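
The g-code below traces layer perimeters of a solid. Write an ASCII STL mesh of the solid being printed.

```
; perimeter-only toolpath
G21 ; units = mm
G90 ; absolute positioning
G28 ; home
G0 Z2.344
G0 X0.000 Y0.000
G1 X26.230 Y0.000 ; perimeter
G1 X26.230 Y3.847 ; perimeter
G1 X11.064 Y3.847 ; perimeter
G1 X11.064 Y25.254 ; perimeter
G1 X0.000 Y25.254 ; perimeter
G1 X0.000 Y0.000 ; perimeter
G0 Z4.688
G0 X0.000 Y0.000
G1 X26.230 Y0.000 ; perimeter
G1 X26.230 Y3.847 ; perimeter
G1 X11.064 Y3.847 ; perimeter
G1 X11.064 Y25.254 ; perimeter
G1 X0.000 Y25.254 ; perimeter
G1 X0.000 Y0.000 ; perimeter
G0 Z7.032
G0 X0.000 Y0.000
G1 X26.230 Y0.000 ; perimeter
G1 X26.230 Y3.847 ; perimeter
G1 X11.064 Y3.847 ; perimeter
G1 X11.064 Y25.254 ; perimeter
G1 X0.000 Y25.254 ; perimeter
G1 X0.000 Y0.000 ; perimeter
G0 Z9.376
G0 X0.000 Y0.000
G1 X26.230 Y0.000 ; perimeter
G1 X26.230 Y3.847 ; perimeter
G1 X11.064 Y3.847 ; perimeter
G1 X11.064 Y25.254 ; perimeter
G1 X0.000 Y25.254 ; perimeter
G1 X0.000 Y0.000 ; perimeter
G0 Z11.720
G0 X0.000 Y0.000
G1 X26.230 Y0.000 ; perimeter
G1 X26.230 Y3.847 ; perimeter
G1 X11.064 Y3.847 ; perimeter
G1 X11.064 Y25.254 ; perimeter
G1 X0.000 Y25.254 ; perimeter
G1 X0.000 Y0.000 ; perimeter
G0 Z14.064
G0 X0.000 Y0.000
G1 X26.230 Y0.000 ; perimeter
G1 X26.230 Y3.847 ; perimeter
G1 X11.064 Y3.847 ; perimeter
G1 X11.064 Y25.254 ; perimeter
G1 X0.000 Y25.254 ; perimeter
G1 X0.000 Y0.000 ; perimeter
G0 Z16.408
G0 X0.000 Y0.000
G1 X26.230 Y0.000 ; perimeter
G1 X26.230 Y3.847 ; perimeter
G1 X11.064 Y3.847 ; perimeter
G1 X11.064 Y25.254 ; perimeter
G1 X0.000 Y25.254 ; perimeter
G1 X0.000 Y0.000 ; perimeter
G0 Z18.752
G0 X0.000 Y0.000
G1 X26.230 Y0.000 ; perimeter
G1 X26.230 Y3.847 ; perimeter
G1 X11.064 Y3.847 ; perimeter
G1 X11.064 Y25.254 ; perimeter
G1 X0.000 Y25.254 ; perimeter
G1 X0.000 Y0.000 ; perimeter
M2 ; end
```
solid part
  facet normal 0.0000 0.0000 -1.0000
    outer loop
      vertex 26.230 3.847 0.000
      vertex 26.230 0.000 0.000
      vertex 0.000 0.000 0.000
    endloop
  endfacet
  facet normal 0.0000 0.0000 -1.0000
    outer loop
      vertex 11.064 3.847 0.000
      vertex 26.230 3.847 0.000
      vertex 0.000 0.000 0.000
    endloop
  endfacet
  facet normal 0.0000 0.0000 -1.0000
    outer loop
      vertex 11.064 25.254 0.000
      vertex 11.064 3.847 0.000
      vertex 0.000 0.000 0.000
    endloop
  endfacet
  facet normal 0.0000 0.0000 -1.0000
    outer loop
      vertex 0.000 25.254 0.000
      vertex 11.064 25.254 0.000
      vertex 0.000 0.000 0.000
    endloop
  endfacet
  facet normal 0.0000 0.0000 1.0000
    outer loop
      vertex 0.000 0.000 18.752
      vertex 26.230 0.000 18.752
      vertex 26.230 3.847 18.752
    endloop
  endfacet
  facet normal 0.0000 0.0000 1.0000
    outer loop
      vertex 0.000 0.000 18.752
      vertex 26.230 3.847 18.752
      vertex 11.064 3.847 18.752
    endloop
  endfacet
  facet normal 0.0000 0.0000 1.0000
    outer loop
      vertex 0.000 0.000 18.752
      vertex 11.064 3.847 18.752
      vertex 11.064 25.254 18.752
    endloop
  endfacet
  facet normal 0.0000 0.0000 1.0000
    outer loop
      vertex 0.000 0.000 18.752
      vertex 11.064 25.254 18.752
      vertex 0.000 25.254 18.752
    endloop
  endfacet
  facet normal 0.0000 -1.0000 0.0000
    outer loop
      vertex 0.000 0.000 0.000
      vertex 26.230 0.000 0.000
      vertex 26.230 0.000 18.752
    endloop
  endfacet
  facet normal 0.0000 -1.0000 0.0000
    outer loop
      vertex 0.000 0.000 0.000
      vertex 26.230 0.000 18.752
      vertex 0.000 0.000 18.752
    endloop
  endfacet
  facet normal 1.0000 0.0000 0.0000
    outer loop
      vertex 26.230 0.000 0.000
      vertex 26.230 3.847 0.000
      vertex 26.230 3.847 18.752
    endloop
  endfacet
  facet normal 1.0000 0.0000 0.0000
    outer loop
      vertex 26.230 0.000 0.000
      vertex 26.230 3.847 18.752
      vertex 26.230 0.000 18.752
    endloop
  endfacet
  facet normal 0.0000 1.0000 0.0000
    outer loop
      vertex 26.230 3.847 0.000
      vertex 11.064 3.847 0.000
      vertex 11.064 3.847 18.752
    endloop
  endfacet
  facet normal 0.0000 1.0000 0.0000
    outer loop
      vertex 26.230 3.847 0.000
      vertex 11.064 3.847 18.752
      vertex 26.230 3.847 18.752
    endloop
  endfacet
  facet normal 1.0000 0.0000 0.0000
    outer loop
      vertex 11.064 3.847 0.000
      vertex 11.064 25.254 0.000
      vertex 11.064 25.254 18.752
    endloop
  endfacet
  facet normal 1.0000 0.0000 0.0000
    outer loop
      vertex 11.064 3.847 0.000
      vertex 11.064 25.254 18.752
      vertex 11.064 3.847 18.752
    endloop
  endfacet
  facet normal 0.0000 1.0000 0.0000
    outer loop
      vertex 11.064 25.254 0.000
      vertex 0.000 25.254 0.000
      vertex 0.000 25.254 18.752
    endloop
  endfacet
  facet normal 0.0000 1.0000 0.0000
    outer loop
      vertex 11.064 25.254 0.000
      vertex 0.000 25.254 18.752
      vertex 11.064 25.254 18.752
    endloop
  endfacet
  facet normal -1.0000 0.0000 0.0000
    outer loop
      vertex 0.000 25.254 0.000
      vertex 0.000 0.000 0.000
      vertex 0.000 0.000 18.752
    endloop
  endfacet
  facet normal -1.0000 0.0000 0.0000
    outer loop
      vertex 0.000 25.254 0.000
      vertex 0.000 0.000 18.752
      vertex 0.000 25.254 18.752
    endloop
  endfacet
endsolid part

The G0 Z moves step by Δz≈2.344 mm. Every layer's G1 loop is the same polygon, so the solid is a straight extrusion of it from z=0 to z≈18.8. Closing with flat bottom and top caps and triangulating gives 20 facets — an L-shaped prism: outer 26.2 × 25.3 mm, arm thicknesses ≈ 3.85 mm (horizontal) and 11.1 mm (vertical), extruded 18.8 mm in z.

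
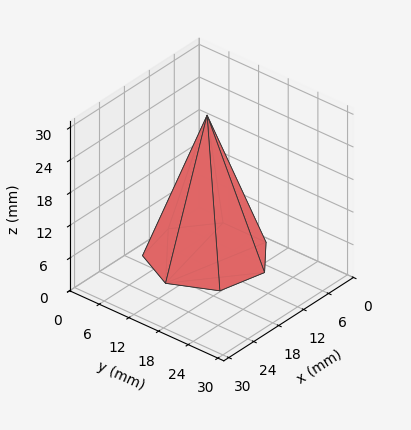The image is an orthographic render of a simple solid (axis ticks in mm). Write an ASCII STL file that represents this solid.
Reading the render: the shape is a regular 7-sided pyramid, base circumscribed radius ≈ 10 mm, apex at z ≈ 26 mm (dimensions read to the nearest mm from the axis ticks). For the STL, each face is triangulated and given an outward normal.

solid part
  facet normal 0.0000 0.0000 -1.0000
    outer loop
      vertex 7.775 19.749 0.000
      vertex 16.235 17.818 0.000
      vertex 20.000 10.000 0.000
    endloop
  endfacet
  facet normal 0.0000 0.0000 -1.0000
    outer loop
      vertex 0.990 14.339 0.000
      vertex 7.775 19.749 0.000
      vertex 20.000 10.000 0.000
    endloop
  endfacet
  facet normal 0.0000 0.0000 -1.0000
    outer loop
      vertex 0.990 5.661 0.000
      vertex 0.990 14.339 0.000
      vertex 20.000 10.000 0.000
    endloop
  endfacet
  facet normal 0.0000 0.0000 -1.0000
    outer loop
      vertex 7.775 0.251 0.000
      vertex 0.990 5.661 0.000
      vertex 20.000 10.000 0.000
    endloop
  endfacet
  facet normal 0.0000 0.0000 -1.0000
    outer loop
      vertex 16.235 2.182 0.000
      vertex 7.775 0.251 0.000
      vertex 20.000 10.000 0.000
    endloop
  endfacet
  facet normal 0.8513 0.4100 0.3274
    outer loop
      vertex 20.000 10.000 0.000
      vertex 16.235 17.818 0.000
      vertex 10.000 10.000 26.000
    endloop
  endfacet
  facet normal 0.2103 0.9212 0.3274
    outer loop
      vertex 16.235 17.818 0.000
      vertex 7.775 19.749 0.000
      vertex 10.000 10.000 26.000
    endloop
  endfacet
  facet normal -0.5891 0.7388 0.3274
    outer loop
      vertex 7.775 19.749 0.000
      vertex 0.990 14.339 0.000
      vertex 10.000 10.000 26.000
    endloop
  endfacet
  facet normal -0.9449 0.0000 0.3274
    outer loop
      vertex 0.990 14.339 0.000
      vertex 0.990 5.661 0.000
      vertex 10.000 10.000 26.000
    endloop
  endfacet
  facet normal -0.5891 -0.7388 0.3274
    outer loop
      vertex 0.990 5.661 0.000
      vertex 7.775 0.251 0.000
      vertex 10.000 10.000 26.000
    endloop
  endfacet
  facet normal 0.2103 -0.9212 0.3274
    outer loop
      vertex 7.775 0.251 0.000
      vertex 16.235 2.182 0.000
      vertex 10.000 10.000 26.000
    endloop
  endfacet
  facet normal 0.8513 -0.4100 0.3274
    outer loop
      vertex 16.235 2.182 0.000
      vertex 20.000 10.000 0.000
      vertex 10.000 10.000 26.000
    endloop
  endfacet
endsolid part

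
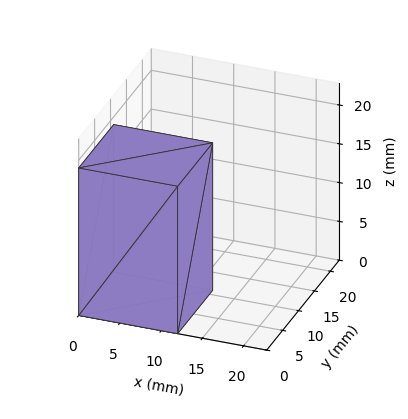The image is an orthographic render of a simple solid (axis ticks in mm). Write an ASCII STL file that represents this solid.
Reading the render: the shape is a rectangular box, roughly 12 × 11 mm footprint and 19 mm tall (dimensions read to the nearest mm from the axis ticks). For the STL, each face is triangulated and given an outward normal.

solid part
  facet normal 0.0000 0.0000 -1.0000
    outer loop
      vertex 12.00 11.00 0.00
      vertex 12.00 0.00 0.00
      vertex 0.00 0.00 0.00
    endloop
  endfacet
  facet normal 0.0000 0.0000 -1.0000
    outer loop
      vertex 0.00 11.00 0.00
      vertex 12.00 11.00 0.00
      vertex 0.00 0.00 0.00
    endloop
  endfacet
  facet normal 0.0000 0.0000 1.0000
    outer loop
      vertex 0.00 0.00 19.00
      vertex 12.00 0.00 19.00
      vertex 12.00 11.00 19.00
    endloop
  endfacet
  facet normal 0.0000 0.0000 1.0000
    outer loop
      vertex 0.00 0.00 19.00
      vertex 12.00 11.00 19.00
      vertex 0.00 11.00 19.00
    endloop
  endfacet
  facet normal 0.0000 -1.0000 0.0000
    outer loop
      vertex 0.00 0.00 0.00
      vertex 12.00 0.00 0.00
      vertex 12.00 0.00 19.00
    endloop
  endfacet
  facet normal 0.0000 -1.0000 0.0000
    outer loop
      vertex 0.00 0.00 0.00
      vertex 12.00 0.00 19.00
      vertex 0.00 0.00 19.00
    endloop
  endfacet
  facet normal 0.0000 1.0000 0.0000
    outer loop
      vertex 12.00 11.00 19.00
      vertex 12.00 11.00 0.00
      vertex 0.00 11.00 0.00
    endloop
  endfacet
  facet normal 0.0000 1.0000 0.0000
    outer loop
      vertex 0.00 11.00 19.00
      vertex 12.00 11.00 19.00
      vertex 0.00 11.00 0.00
    endloop
  endfacet
  facet normal -1.0000 0.0000 0.0000
    outer loop
      vertex 0.00 11.00 19.00
      vertex 0.00 11.00 0.00
      vertex 0.00 0.00 0.00
    endloop
  endfacet
  facet normal -1.0000 0.0000 0.0000
    outer loop
      vertex 0.00 0.00 19.00
      vertex 0.00 11.00 19.00
      vertex 0.00 0.00 0.00
    endloop
  endfacet
  facet normal 1.0000 0.0000 0.0000
    outer loop
      vertex 12.00 0.00 0.00
      vertex 12.00 11.00 0.00
      vertex 12.00 11.00 19.00
    endloop
  endfacet
  facet normal 1.0000 0.0000 0.0000
    outer loop
      vertex 12.00 0.00 0.00
      vertex 12.00 11.00 19.00
      vertex 12.00 0.00 19.00
    endloop
  endfacet
endsolid part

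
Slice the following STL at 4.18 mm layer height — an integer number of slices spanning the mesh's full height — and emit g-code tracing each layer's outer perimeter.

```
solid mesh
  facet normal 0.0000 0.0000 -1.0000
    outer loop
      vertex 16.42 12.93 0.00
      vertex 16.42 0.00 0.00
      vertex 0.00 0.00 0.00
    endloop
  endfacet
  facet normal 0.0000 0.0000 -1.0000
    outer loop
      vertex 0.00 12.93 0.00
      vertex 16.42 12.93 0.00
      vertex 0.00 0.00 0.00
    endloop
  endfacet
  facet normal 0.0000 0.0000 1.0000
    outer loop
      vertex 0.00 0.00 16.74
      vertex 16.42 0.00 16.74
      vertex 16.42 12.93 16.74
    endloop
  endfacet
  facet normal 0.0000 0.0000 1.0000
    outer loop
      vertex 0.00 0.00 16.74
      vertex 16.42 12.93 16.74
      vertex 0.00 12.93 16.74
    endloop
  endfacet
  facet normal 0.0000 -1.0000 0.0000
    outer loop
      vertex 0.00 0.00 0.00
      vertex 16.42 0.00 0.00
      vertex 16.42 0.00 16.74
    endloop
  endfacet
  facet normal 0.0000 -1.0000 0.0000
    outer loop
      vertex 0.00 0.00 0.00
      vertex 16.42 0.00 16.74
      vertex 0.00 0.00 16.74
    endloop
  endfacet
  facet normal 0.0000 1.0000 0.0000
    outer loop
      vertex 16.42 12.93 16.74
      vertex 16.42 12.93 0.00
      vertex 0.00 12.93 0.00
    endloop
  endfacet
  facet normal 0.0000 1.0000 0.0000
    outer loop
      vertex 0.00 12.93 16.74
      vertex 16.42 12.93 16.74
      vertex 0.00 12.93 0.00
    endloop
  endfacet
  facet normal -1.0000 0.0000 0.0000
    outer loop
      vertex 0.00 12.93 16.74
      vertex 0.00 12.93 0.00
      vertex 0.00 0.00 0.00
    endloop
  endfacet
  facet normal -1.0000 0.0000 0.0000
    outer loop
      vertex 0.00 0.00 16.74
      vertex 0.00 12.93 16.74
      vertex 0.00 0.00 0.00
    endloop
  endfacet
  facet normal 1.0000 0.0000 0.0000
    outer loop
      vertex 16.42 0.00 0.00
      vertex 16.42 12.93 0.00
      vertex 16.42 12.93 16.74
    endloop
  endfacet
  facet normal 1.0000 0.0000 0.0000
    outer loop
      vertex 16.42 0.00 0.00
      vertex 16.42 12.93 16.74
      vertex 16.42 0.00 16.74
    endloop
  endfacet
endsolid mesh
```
; perimeter-only toolpath
G21 ; units = mm
G90 ; absolute positioning
G28 ; home
; layer 1
G0 Z4.18
G0 X0.00 Y0.00
G1 X16.42 Y0.00
G1 X16.42 Y12.93
G1 X0.00 Y12.93
G1 X0.00 Y0.00
; layer 2
G0 Z8.37
G0 X0.00 Y0.00
G1 X16.42 Y0.00
G1 X16.42 Y12.93
G1 X0.00 Y12.93
G1 X0.00 Y0.00
; layer 3
G0 Z12.55
G0 X0.00 Y0.00
G1 X16.42 Y0.00
G1 X16.42 Y12.93
G1 X0.00 Y12.93
G1 X0.00 Y0.00
; layer 4
G0 Z16.74
G0 X0.00 Y0.00
G1 X16.42 Y0.00
G1 X16.42 Y12.93
G1 X0.00 Y12.93
G1 X0.00 Y0.00
M2 ; end

The solid is a rectangular box, roughly 16.4 × 12.9 mm footprint and 16.7 mm tall. Slicing at Δz = 4.18 mm — 4 equal slices spanning the solid's height, so layer i sits at z = i·h/4 — gives 4 non-empty perimeters. Each is a 4-segment closed polygon; G0 lifts to the layer z and rapids to the start vertex, then G1 traces the edges.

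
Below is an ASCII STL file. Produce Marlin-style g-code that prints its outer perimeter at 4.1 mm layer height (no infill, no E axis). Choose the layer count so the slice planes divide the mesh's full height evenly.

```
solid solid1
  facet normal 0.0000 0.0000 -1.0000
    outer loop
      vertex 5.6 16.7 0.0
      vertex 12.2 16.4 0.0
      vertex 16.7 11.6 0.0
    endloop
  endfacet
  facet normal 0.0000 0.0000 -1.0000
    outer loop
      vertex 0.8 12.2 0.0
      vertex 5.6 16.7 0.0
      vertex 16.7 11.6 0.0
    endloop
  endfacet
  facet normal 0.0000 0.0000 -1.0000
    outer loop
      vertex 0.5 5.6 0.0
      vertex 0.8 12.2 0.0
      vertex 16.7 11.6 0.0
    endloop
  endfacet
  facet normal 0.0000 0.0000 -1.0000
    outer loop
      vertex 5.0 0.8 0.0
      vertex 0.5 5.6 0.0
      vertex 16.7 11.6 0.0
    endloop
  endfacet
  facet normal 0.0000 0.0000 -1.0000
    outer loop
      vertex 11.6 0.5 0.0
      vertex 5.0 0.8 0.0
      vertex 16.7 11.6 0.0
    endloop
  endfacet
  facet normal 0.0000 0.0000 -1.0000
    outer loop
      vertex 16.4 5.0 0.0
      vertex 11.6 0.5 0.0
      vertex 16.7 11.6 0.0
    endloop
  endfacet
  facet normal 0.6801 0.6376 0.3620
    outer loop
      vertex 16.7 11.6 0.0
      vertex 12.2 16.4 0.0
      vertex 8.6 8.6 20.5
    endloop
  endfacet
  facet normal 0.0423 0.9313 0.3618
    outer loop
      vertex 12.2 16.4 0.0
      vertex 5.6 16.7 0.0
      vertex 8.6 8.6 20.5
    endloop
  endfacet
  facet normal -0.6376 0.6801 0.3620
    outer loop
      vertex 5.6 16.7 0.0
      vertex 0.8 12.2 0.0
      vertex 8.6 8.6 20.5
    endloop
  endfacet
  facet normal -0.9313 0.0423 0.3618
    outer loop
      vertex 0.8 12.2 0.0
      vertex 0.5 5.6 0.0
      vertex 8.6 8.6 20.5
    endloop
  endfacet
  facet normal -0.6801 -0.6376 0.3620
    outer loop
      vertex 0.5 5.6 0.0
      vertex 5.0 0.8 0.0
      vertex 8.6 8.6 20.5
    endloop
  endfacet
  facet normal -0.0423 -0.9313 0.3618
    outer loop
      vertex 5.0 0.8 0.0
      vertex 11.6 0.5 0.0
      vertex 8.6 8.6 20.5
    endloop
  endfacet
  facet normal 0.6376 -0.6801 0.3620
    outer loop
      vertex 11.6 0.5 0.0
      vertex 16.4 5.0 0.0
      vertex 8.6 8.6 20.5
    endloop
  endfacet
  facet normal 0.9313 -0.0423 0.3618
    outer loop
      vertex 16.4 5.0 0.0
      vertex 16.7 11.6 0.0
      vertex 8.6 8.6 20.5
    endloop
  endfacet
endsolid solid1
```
; perimeter-only toolpath
G21 ; units = mm
G90 ; absolute positioning
G28 ; home
; layer 1
G0 Z4.1
G0 X15.1 Y11.0
G1 X11.5 Y14.8
G1 X6.2 Y15.1
G1 X2.4 Y11.5
G1 X2.1 Y6.2
G1 X5.7 Y2.4
G1 X11.0 Y2.1
G1 X14.8 Y5.7
G1 X15.1 Y11.0
; layer 2
G0 Z8.2
G0 X13.5 Y10.4
G1 X10.8 Y13.3
G1 X6.8 Y13.5
G1 X3.9 Y10.8
G1 X3.7 Y6.8
G1 X6.4 Y3.9
G1 X10.4 Y3.7
G1 X13.3 Y6.4
G1 X13.5 Y10.4
; layer 3
G0 Z12.3
G0 X11.8 Y9.8
G1 X10.0 Y11.7
G1 X7.4 Y11.8
G1 X5.5 Y10.0
G1 X5.4 Y7.4
G1 X7.2 Y5.5
G1 X9.8 Y5.4
G1 X11.7 Y7.2
G1 X11.8 Y9.8
; layer 4
G0 Z16.4
G0 X10.2 Y9.2
G1 X9.3 Y10.2
G1 X8.0 Y10.2
G1 X7.0 Y9.3
G1 X7.0 Y8.0
G1 X7.9 Y7.0
G1 X9.2 Y7.0
G1 X10.2 Y7.9
G1 X10.2 Y9.2
M2 ; end

The solid is a regular 8-sided pyramid, base circumscribed radius ≈ 8.6 mm, apex at z ≈ 20.5 mm. Slicing at Δz = 4.1 mm — 5 equal slices spanning the solid's height, so layer i sits at z = i·h/5 — gives 4 non-empty perimeters. Each is a 8-segment closed polygon; G0 lifts to the layer z and rapids to the start vertex, then G1 traces the edges. The cross-section shrinks linearly with z (the slice at the apex is degenerate and omitted).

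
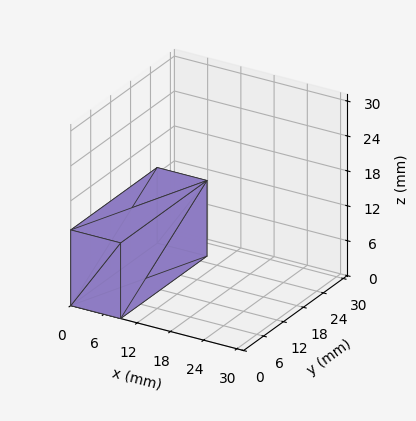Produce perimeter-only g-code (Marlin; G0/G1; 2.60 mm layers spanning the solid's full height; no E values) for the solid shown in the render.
Reading the render: the shape is a rectangular box, roughly 9 × 26 mm footprint and 13 mm tall (dimensions read to the nearest mm from the axis ticks). For the g-code, the solid's height is divided into equal slices at the stated Δz and each level perimeter traced with G1 moves after a G0 lift.

; perimeter-only toolpath
G21 ; units = mm
G90 ; absolute positioning
G28 ; home
; layer 1
G0 Z2.60
G0 X0.00 Y0.00
G1 X9.00 Y0.00
G1 X9.00 Y26.00
G1 X0.00 Y26.00
G1 X0.00 Y0.00
; layer 2
G0 Z5.20
G0 X0.00 Y0.00
G1 X9.00 Y0.00
G1 X9.00 Y26.00
G1 X0.00 Y26.00
G1 X0.00 Y0.00
; layer 3
G0 Z7.80
G0 X0.00 Y0.00
G1 X9.00 Y0.00
G1 X9.00 Y26.00
G1 X0.00 Y26.00
G1 X0.00 Y0.00
; layer 4
G0 Z10.40
G0 X0.00 Y0.00
G1 X9.00 Y0.00
G1 X9.00 Y26.00
G1 X0.00 Y26.00
G1 X0.00 Y0.00
; layer 5
G0 Z13.00
G0 X0.00 Y0.00
G1 X9.00 Y0.00
G1 X9.00 Y26.00
G1 X0.00 Y26.00
G1 X0.00 Y0.00
M2 ; end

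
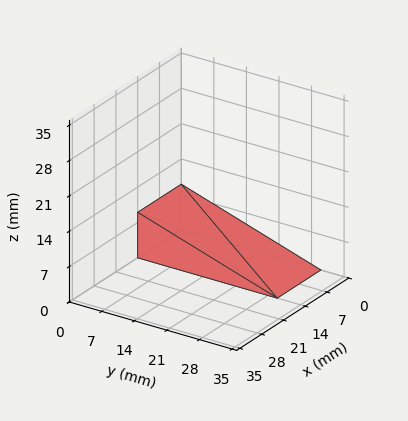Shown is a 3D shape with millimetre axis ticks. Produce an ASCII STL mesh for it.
Reading the render: the shape is a wedge (ramp): 14 × 30 mm base, rising to 9 mm along the y=0 edge and sloping linearly to z=0 at y=30 (dimensions read to the nearest mm from the axis ticks). For the STL, each face is triangulated and given an outward normal.

solid part
  facet normal 0.0000 0.0000 -1.0000
    outer loop
      vertex 14.00 30.00 0.00
      vertex 14.00 0.00 0.00
      vertex 0.00 0.00 0.00
    endloop
  endfacet
  facet normal 0.0000 0.0000 -1.0000
    outer loop
      vertex 0.00 30.00 0.00
      vertex 14.00 30.00 0.00
      vertex 0.00 0.00 0.00
    endloop
  endfacet
  facet normal 0.0000 -1.0000 0.0000
    outer loop
      vertex 0.00 0.00 0.00
      vertex 14.00 0.00 0.00
      vertex 14.00 0.00 9.00
    endloop
  endfacet
  facet normal 0.0000 -1.0000 0.0000
    outer loop
      vertex 0.00 0.00 0.00
      vertex 14.00 0.00 9.00
      vertex 0.00 0.00 9.00
    endloop
  endfacet
  facet normal 0.0000 0.2873 0.9578
    outer loop
      vertex 0.00 0.00 9.00
      vertex 14.00 0.00 9.00
      vertex 14.00 30.00 0.00
    endloop
  endfacet
  facet normal 0.0000 0.2873 0.9578
    outer loop
      vertex 0.00 0.00 9.00
      vertex 14.00 30.00 0.00
      vertex 0.00 30.00 0.00
    endloop
  endfacet
  facet normal -1.0000 0.0000 0.0000
    outer loop
      vertex 0.00 0.00 9.00
      vertex 0.00 30.00 0.00
      vertex 0.00 0.00 0.00
    endloop
  endfacet
  facet normal 1.0000 0.0000 0.0000
    outer loop
      vertex 14.00 0.00 0.00
      vertex 14.00 30.00 0.00
      vertex 14.00 0.00 9.00
    endloop
  endfacet
endsolid part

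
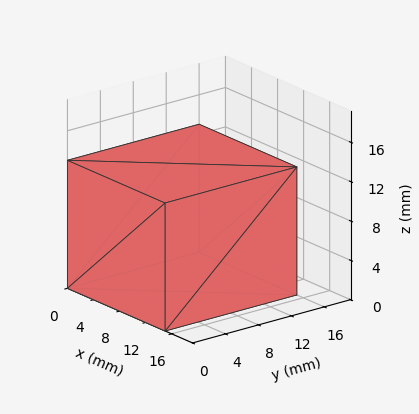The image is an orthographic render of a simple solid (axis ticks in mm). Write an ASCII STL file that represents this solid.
Reading the render: the shape is a rectangular box, roughly 15 × 16 mm footprint and 13 mm tall (dimensions read to the nearest mm from the axis ticks). For the STL, each face is triangulated and given an outward normal.

solid part
  facet normal 0.0000 0.0000 -1.0000
    outer loop
      vertex 15.0 16.0 0.0
      vertex 15.0 0.0 0.0
      vertex 0.0 0.0 0.0
    endloop
  endfacet
  facet normal 0.0000 0.0000 -1.0000
    outer loop
      vertex 0.0 16.0 0.0
      vertex 15.0 16.0 0.0
      vertex 0.0 0.0 0.0
    endloop
  endfacet
  facet normal 0.0000 0.0000 1.0000
    outer loop
      vertex 0.0 0.0 13.0
      vertex 15.0 0.0 13.0
      vertex 15.0 16.0 13.0
    endloop
  endfacet
  facet normal 0.0000 0.0000 1.0000
    outer loop
      vertex 0.0 0.0 13.0
      vertex 15.0 16.0 13.0
      vertex 0.0 16.0 13.0
    endloop
  endfacet
  facet normal 0.0000 -1.0000 0.0000
    outer loop
      vertex 0.0 0.0 0.0
      vertex 15.0 0.0 0.0
      vertex 15.0 0.0 13.0
    endloop
  endfacet
  facet normal 0.0000 -1.0000 0.0000
    outer loop
      vertex 0.0 0.0 0.0
      vertex 15.0 0.0 13.0
      vertex 0.0 0.0 13.0
    endloop
  endfacet
  facet normal 0.0000 1.0000 0.0000
    outer loop
      vertex 15.0 16.0 13.0
      vertex 15.0 16.0 0.0
      vertex 0.0 16.0 0.0
    endloop
  endfacet
  facet normal 0.0000 1.0000 0.0000
    outer loop
      vertex 0.0 16.0 13.0
      vertex 15.0 16.0 13.0
      vertex 0.0 16.0 0.0
    endloop
  endfacet
  facet normal -1.0000 0.0000 0.0000
    outer loop
      vertex 0.0 16.0 13.0
      vertex 0.0 16.0 0.0
      vertex 0.0 0.0 0.0
    endloop
  endfacet
  facet normal -1.0000 0.0000 0.0000
    outer loop
      vertex 0.0 0.0 13.0
      vertex 0.0 16.0 13.0
      vertex 0.0 0.0 0.0
    endloop
  endfacet
  facet normal 1.0000 0.0000 0.0000
    outer loop
      vertex 15.0 0.0 0.0
      vertex 15.0 16.0 0.0
      vertex 15.0 16.0 13.0
    endloop
  endfacet
  facet normal 1.0000 0.0000 0.0000
    outer loop
      vertex 15.0 0.0 0.0
      vertex 15.0 16.0 13.0
      vertex 15.0 0.0 13.0
    endloop
  endfacet
endsolid part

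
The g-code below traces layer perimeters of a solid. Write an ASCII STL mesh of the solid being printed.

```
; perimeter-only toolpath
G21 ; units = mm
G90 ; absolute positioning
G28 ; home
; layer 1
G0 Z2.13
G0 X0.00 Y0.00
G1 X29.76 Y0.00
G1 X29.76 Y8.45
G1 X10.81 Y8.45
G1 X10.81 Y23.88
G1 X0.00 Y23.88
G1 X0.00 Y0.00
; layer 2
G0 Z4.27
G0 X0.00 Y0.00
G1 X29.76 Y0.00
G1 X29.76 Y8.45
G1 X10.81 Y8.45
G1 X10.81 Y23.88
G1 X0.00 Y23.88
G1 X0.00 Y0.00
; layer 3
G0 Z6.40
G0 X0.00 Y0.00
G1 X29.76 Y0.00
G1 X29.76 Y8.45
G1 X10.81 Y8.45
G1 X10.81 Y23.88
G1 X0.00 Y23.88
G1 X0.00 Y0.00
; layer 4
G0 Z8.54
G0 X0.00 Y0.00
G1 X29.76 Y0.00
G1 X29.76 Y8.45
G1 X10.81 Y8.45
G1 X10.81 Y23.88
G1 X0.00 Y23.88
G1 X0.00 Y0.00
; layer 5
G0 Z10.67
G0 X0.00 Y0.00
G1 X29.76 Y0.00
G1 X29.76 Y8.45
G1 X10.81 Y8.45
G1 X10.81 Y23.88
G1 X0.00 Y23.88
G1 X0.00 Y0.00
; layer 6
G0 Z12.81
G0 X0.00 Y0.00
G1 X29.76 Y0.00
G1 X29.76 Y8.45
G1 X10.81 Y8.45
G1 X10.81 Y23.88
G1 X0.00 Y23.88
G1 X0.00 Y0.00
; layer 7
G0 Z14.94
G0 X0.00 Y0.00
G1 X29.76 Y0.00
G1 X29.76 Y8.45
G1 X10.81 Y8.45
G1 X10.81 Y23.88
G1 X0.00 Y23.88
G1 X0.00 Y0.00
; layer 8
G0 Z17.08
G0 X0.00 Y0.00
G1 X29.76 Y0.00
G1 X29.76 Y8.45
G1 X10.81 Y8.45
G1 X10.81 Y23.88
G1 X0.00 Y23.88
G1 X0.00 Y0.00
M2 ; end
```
solid part
  facet normal 0.0000 0.0000 -1.0000
    outer loop
      vertex 29.76 8.45 0.00
      vertex 29.76 0.00 0.00
      vertex 0.00 0.00 0.00
    endloop
  endfacet
  facet normal 0.0000 0.0000 -1.0000
    outer loop
      vertex 10.81 8.45 0.00
      vertex 29.76 8.45 0.00
      vertex 0.00 0.00 0.00
    endloop
  endfacet
  facet normal 0.0000 0.0000 -1.0000
    outer loop
      vertex 10.81 23.88 0.00
      vertex 10.81 8.45 0.00
      vertex 0.00 0.00 0.00
    endloop
  endfacet
  facet normal 0.0000 0.0000 -1.0000
    outer loop
      vertex 0.00 23.88 0.00
      vertex 10.81 23.88 0.00
      vertex 0.00 0.00 0.00
    endloop
  endfacet
  facet normal 0.0000 0.0000 1.0000
    outer loop
      vertex 0.00 0.00 17.08
      vertex 29.76 0.00 17.08
      vertex 29.76 8.45 17.08
    endloop
  endfacet
  facet normal 0.0000 0.0000 1.0000
    outer loop
      vertex 0.00 0.00 17.08
      vertex 29.76 8.45 17.08
      vertex 10.81 8.45 17.08
    endloop
  endfacet
  facet normal 0.0000 0.0000 1.0000
    outer loop
      vertex 0.00 0.00 17.08
      vertex 10.81 8.45 17.08
      vertex 10.81 23.88 17.08
    endloop
  endfacet
  facet normal 0.0000 0.0000 1.0000
    outer loop
      vertex 0.00 0.00 17.08
      vertex 10.81 23.88 17.08
      vertex 0.00 23.88 17.08
    endloop
  endfacet
  facet normal 0.0000 -1.0000 0.0000
    outer loop
      vertex 0.00 0.00 0.00
      vertex 29.76 0.00 0.00
      vertex 29.76 0.00 17.08
    endloop
  endfacet
  facet normal 0.0000 -1.0000 0.0000
    outer loop
      vertex 0.00 0.00 0.00
      vertex 29.76 0.00 17.08
      vertex 0.00 0.00 17.08
    endloop
  endfacet
  facet normal 1.0000 0.0000 0.0000
    outer loop
      vertex 29.76 0.00 0.00
      vertex 29.76 8.45 0.00
      vertex 29.76 8.45 17.08
    endloop
  endfacet
  facet normal 1.0000 0.0000 0.0000
    outer loop
      vertex 29.76 0.00 0.00
      vertex 29.76 8.45 17.08
      vertex 29.76 0.00 17.08
    endloop
  endfacet
  facet normal 0.0000 1.0000 0.0000
    outer loop
      vertex 29.76 8.45 0.00
      vertex 10.81 8.45 0.00
      vertex 10.81 8.45 17.08
    endloop
  endfacet
  facet normal 0.0000 1.0000 0.0000
    outer loop
      vertex 29.76 8.45 0.00
      vertex 10.81 8.45 17.08
      vertex 29.76 8.45 17.08
    endloop
  endfacet
  facet normal 1.0000 0.0000 0.0000
    outer loop
      vertex 10.81 8.45 0.00
      vertex 10.81 23.88 0.00
      vertex 10.81 23.88 17.08
    endloop
  endfacet
  facet normal 1.0000 0.0000 0.0000
    outer loop
      vertex 10.81 8.45 0.00
      vertex 10.81 23.88 17.08
      vertex 10.81 8.45 17.08
    endloop
  endfacet
  facet normal 0.0000 1.0000 0.0000
    outer loop
      vertex 10.81 23.88 0.00
      vertex 0.00 23.88 0.00
      vertex 0.00 23.88 17.08
    endloop
  endfacet
  facet normal 0.0000 1.0000 0.0000
    outer loop
      vertex 10.81 23.88 0.00
      vertex 0.00 23.88 17.08
      vertex 10.81 23.88 17.08
    endloop
  endfacet
  facet normal -1.0000 0.0000 0.0000
    outer loop
      vertex 0.00 23.88 0.00
      vertex 0.00 0.00 0.00
      vertex 0.00 0.00 17.08
    endloop
  endfacet
  facet normal -1.0000 0.0000 0.0000
    outer loop
      vertex 0.00 23.88 0.00
      vertex 0.00 0.00 17.08
      vertex 0.00 23.88 17.08
    endloop
  endfacet
endsolid part

The G0 Z moves step by Δz≈2.13 mm. Every layer's G1 loop is the same polygon, so the solid is a straight extrusion of it from z=0 to z≈17.1. Closing with flat bottom and top caps and triangulating gives 20 facets — an L-shaped prism: outer 29.8 × 23.9 mm, arm thicknesses ≈ 8.45 mm (horizontal) and 10.8 mm (vertical), extruded 17.1 mm in z.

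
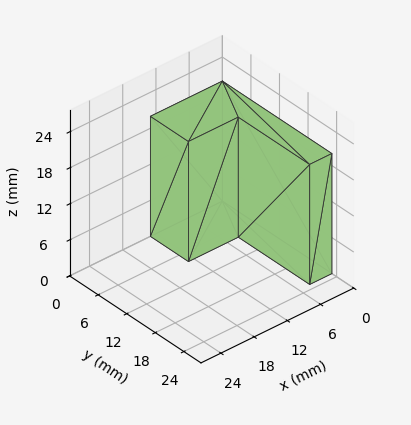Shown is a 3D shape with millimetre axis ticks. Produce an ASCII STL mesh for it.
Reading the render: the shape is an L-shaped prism: outer 13 × 23 mm, arm thicknesses ≈ 8 mm (horizontal) and 4 mm (vertical), extruded 20 mm in z (dimensions read to the nearest mm from the axis ticks). For the STL, each face is triangulated and given an outward normal.

solid part
  facet normal 0.0000 0.0000 -1.0000
    outer loop
      vertex 13.000 8.000 0.000
      vertex 13.000 0.000 0.000
      vertex 0.000 0.000 0.000
    endloop
  endfacet
  facet normal 0.0000 0.0000 -1.0000
    outer loop
      vertex 4.000 8.000 0.000
      vertex 13.000 8.000 0.000
      vertex 0.000 0.000 0.000
    endloop
  endfacet
  facet normal 0.0000 0.0000 -1.0000
    outer loop
      vertex 4.000 23.000 0.000
      vertex 4.000 8.000 0.000
      vertex 0.000 0.000 0.000
    endloop
  endfacet
  facet normal 0.0000 0.0000 -1.0000
    outer loop
      vertex 0.000 23.000 0.000
      vertex 4.000 23.000 0.000
      vertex 0.000 0.000 0.000
    endloop
  endfacet
  facet normal 0.0000 0.0000 1.0000
    outer loop
      vertex 0.000 0.000 20.000
      vertex 13.000 0.000 20.000
      vertex 13.000 8.000 20.000
    endloop
  endfacet
  facet normal 0.0000 0.0000 1.0000
    outer loop
      vertex 0.000 0.000 20.000
      vertex 13.000 8.000 20.000
      vertex 4.000 8.000 20.000
    endloop
  endfacet
  facet normal 0.0000 0.0000 1.0000
    outer loop
      vertex 0.000 0.000 20.000
      vertex 4.000 8.000 20.000
      vertex 4.000 23.000 20.000
    endloop
  endfacet
  facet normal 0.0000 0.0000 1.0000
    outer loop
      vertex 0.000 0.000 20.000
      vertex 4.000 23.000 20.000
      vertex 0.000 23.000 20.000
    endloop
  endfacet
  facet normal 0.0000 -1.0000 0.0000
    outer loop
      vertex 0.000 0.000 0.000
      vertex 13.000 0.000 0.000
      vertex 13.000 0.000 20.000
    endloop
  endfacet
  facet normal 0.0000 -1.0000 0.0000
    outer loop
      vertex 0.000 0.000 0.000
      vertex 13.000 0.000 20.000
      vertex 0.000 0.000 20.000
    endloop
  endfacet
  facet normal 1.0000 0.0000 0.0000
    outer loop
      vertex 13.000 0.000 0.000
      vertex 13.000 8.000 0.000
      vertex 13.000 8.000 20.000
    endloop
  endfacet
  facet normal 1.0000 0.0000 0.0000
    outer loop
      vertex 13.000 0.000 0.000
      vertex 13.000 8.000 20.000
      vertex 13.000 0.000 20.000
    endloop
  endfacet
  facet normal 0.0000 1.0000 0.0000
    outer loop
      vertex 13.000 8.000 0.000
      vertex 4.000 8.000 0.000
      vertex 4.000 8.000 20.000
    endloop
  endfacet
  facet normal 0.0000 1.0000 0.0000
    outer loop
      vertex 13.000 8.000 0.000
      vertex 4.000 8.000 20.000
      vertex 13.000 8.000 20.000
    endloop
  endfacet
  facet normal 1.0000 0.0000 0.0000
    outer loop
      vertex 4.000 8.000 0.000
      vertex 4.000 23.000 0.000
      vertex 4.000 23.000 20.000
    endloop
  endfacet
  facet normal 1.0000 0.0000 0.0000
    outer loop
      vertex 4.000 8.000 0.000
      vertex 4.000 23.000 20.000
      vertex 4.000 8.000 20.000
    endloop
  endfacet
  facet normal 0.0000 1.0000 0.0000
    outer loop
      vertex 4.000 23.000 0.000
      vertex 0.000 23.000 0.000
      vertex 0.000 23.000 20.000
    endloop
  endfacet
  facet normal 0.0000 1.0000 0.0000
    outer loop
      vertex 4.000 23.000 0.000
      vertex 0.000 23.000 20.000
      vertex 4.000 23.000 20.000
    endloop
  endfacet
  facet normal -1.0000 0.0000 0.0000
    outer loop
      vertex 0.000 23.000 0.000
      vertex 0.000 0.000 0.000
      vertex 0.000 0.000 20.000
    endloop
  endfacet
  facet normal -1.0000 0.0000 0.0000
    outer loop
      vertex 0.000 23.000 0.000
      vertex 0.000 0.000 20.000
      vertex 0.000 23.000 20.000
    endloop
  endfacet
endsolid part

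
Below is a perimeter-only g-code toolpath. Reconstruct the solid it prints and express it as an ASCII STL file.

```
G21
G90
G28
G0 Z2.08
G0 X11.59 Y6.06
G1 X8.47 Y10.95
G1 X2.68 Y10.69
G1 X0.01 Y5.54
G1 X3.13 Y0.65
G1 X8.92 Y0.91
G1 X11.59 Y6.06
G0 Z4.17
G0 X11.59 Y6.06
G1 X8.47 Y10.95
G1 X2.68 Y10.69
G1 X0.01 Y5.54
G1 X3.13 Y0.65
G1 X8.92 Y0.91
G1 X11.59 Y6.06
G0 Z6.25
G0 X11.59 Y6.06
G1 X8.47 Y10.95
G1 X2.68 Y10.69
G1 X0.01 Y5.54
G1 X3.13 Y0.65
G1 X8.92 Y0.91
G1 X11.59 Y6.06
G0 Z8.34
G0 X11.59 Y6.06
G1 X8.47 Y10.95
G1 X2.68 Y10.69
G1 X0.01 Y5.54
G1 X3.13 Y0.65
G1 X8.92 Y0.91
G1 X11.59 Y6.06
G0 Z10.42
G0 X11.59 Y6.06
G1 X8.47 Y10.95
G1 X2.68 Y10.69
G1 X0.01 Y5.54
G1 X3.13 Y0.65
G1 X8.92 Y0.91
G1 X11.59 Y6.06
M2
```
solid part
  facet normal 0.0000 0.0000 -1.0000
    outer loop
      vertex 2.68 10.69 0.00
      vertex 8.47 10.95 0.00
      vertex 11.59 6.06 0.00
    endloop
  endfacet
  facet normal 0.0000 0.0000 -1.0000
    outer loop
      vertex 0.01 5.54 0.00
      vertex 2.68 10.69 0.00
      vertex 11.59 6.06 0.00
    endloop
  endfacet
  facet normal 0.0000 0.0000 -1.0000
    outer loop
      vertex 3.13 0.65 0.00
      vertex 0.01 5.54 0.00
      vertex 11.59 6.06 0.00
    endloop
  endfacet
  facet normal 0.0000 0.0000 -1.0000
    outer loop
      vertex 8.92 0.91 0.00
      vertex 3.13 0.65 0.00
      vertex 11.59 6.06 0.00
    endloop
  endfacet
  facet normal 0.0000 0.0000 1.0000
    outer loop
      vertex 11.59 6.06 10.42
      vertex 8.47 10.95 10.42
      vertex 2.68 10.69 10.42
    endloop
  endfacet
  facet normal 0.0000 0.0000 1.0000
    outer loop
      vertex 11.59 6.06 10.42
      vertex 2.68 10.69 10.42
      vertex 0.01 5.54 10.42
    endloop
  endfacet
  facet normal 0.0000 0.0000 1.0000
    outer loop
      vertex 11.59 6.06 10.42
      vertex 0.01 5.54 10.42
      vertex 3.13 0.65 10.42
    endloop
  endfacet
  facet normal 0.0000 0.0000 1.0000
    outer loop
      vertex 11.59 6.06 10.42
      vertex 3.13 0.65 10.42
      vertex 8.92 0.91 10.42
    endloop
  endfacet
  facet normal 0.8430 0.5379 0.0000
    outer loop
      vertex 11.59 6.06 0.00
      vertex 8.47 10.95 0.00
      vertex 8.47 10.95 10.42
    endloop
  endfacet
  facet normal 0.8430 0.5379 0.0000
    outer loop
      vertex 11.59 6.06 0.00
      vertex 8.47 10.95 10.42
      vertex 11.59 6.06 10.42
    endloop
  endfacet
  facet normal -0.0449 0.9990 0.0000
    outer loop
      vertex 8.47 10.95 0.00
      vertex 2.68 10.69 0.00
      vertex 2.68 10.69 10.42
    endloop
  endfacet
  facet normal -0.0449 0.9990 0.0000
    outer loop
      vertex 8.47 10.95 0.00
      vertex 2.68 10.69 10.42
      vertex 8.47 10.95 10.42
    endloop
  endfacet
  facet normal -0.8878 0.4603 0.0000
    outer loop
      vertex 2.68 10.69 0.00
      vertex 0.01 5.54 0.00
      vertex 0.01 5.54 10.42
    endloop
  endfacet
  facet normal -0.8878 0.4603 0.0000
    outer loop
      vertex 2.68 10.69 0.00
      vertex 0.01 5.54 10.42
      vertex 2.68 10.69 10.42
    endloop
  endfacet
  facet normal -0.8430 -0.5379 0.0000
    outer loop
      vertex 0.01 5.54 0.00
      vertex 3.13 0.65 0.00
      vertex 3.13 0.65 10.42
    endloop
  endfacet
  facet normal -0.8430 -0.5379 0.0000
    outer loop
      vertex 0.01 5.54 0.00
      vertex 3.13 0.65 10.42
      vertex 0.01 5.54 10.42
    endloop
  endfacet
  facet normal 0.0449 -0.9990 0.0000
    outer loop
      vertex 3.13 0.65 0.00
      vertex 8.92 0.91 0.00
      vertex 8.92 0.91 10.42
    endloop
  endfacet
  facet normal 0.0449 -0.9990 0.0000
    outer loop
      vertex 3.13 0.65 0.00
      vertex 8.92 0.91 10.42
      vertex 3.13 0.65 10.42
    endloop
  endfacet
  facet normal 0.8878 -0.4603 0.0000
    outer loop
      vertex 8.92 0.91 0.00
      vertex 11.59 6.06 0.00
      vertex 11.59 6.06 10.42
    endloop
  endfacet
  facet normal 0.8878 -0.4603 0.0000
    outer loop
      vertex 8.92 0.91 0.00
      vertex 11.59 6.06 10.42
      vertex 8.92 0.91 10.42
    endloop
  endfacet
endsolid part

The G0 Z moves step by Δz≈2.08 mm. Every layer's G1 loop is the same polygon, so the solid is a straight extrusion of it from z=0 to z≈10.4. Closing with flat bottom and top caps and triangulating gives 20 facets — a regular 6-sided prism (a cylinder approximated with 6 flat sides), circumscribed radius ≈ 5.8 mm, height ≈ 10.4 mm.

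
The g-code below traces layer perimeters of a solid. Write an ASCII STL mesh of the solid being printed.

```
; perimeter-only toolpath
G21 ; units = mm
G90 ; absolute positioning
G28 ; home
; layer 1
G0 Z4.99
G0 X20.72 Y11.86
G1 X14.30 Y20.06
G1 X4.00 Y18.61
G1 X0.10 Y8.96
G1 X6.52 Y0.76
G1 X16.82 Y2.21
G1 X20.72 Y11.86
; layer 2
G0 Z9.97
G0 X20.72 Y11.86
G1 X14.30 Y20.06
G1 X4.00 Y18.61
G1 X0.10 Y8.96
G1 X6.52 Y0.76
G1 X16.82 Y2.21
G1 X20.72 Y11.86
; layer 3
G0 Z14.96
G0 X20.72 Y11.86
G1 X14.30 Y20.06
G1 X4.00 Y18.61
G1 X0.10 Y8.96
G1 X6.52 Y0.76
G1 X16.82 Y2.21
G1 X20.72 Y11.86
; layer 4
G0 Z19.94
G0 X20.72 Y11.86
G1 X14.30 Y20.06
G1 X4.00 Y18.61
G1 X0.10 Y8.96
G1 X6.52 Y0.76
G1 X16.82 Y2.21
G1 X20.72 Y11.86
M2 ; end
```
solid part
  facet normal 0.0000 0.0000 -1.0000
    outer loop
      vertex 4.00 18.61 0.00
      vertex 14.30 20.06 0.00
      vertex 20.72 11.86 0.00
    endloop
  endfacet
  facet normal 0.0000 0.0000 -1.0000
    outer loop
      vertex 0.10 8.96 0.00
      vertex 4.00 18.61 0.00
      vertex 20.72 11.86 0.00
    endloop
  endfacet
  facet normal 0.0000 0.0000 -1.0000
    outer loop
      vertex 6.52 0.76 0.00
      vertex 0.10 8.96 0.00
      vertex 20.72 11.86 0.00
    endloop
  endfacet
  facet normal 0.0000 0.0000 -1.0000
    outer loop
      vertex 16.82 2.21 0.00
      vertex 6.52 0.76 0.00
      vertex 20.72 11.86 0.00
    endloop
  endfacet
  facet normal 0.0000 0.0000 1.0000
    outer loop
      vertex 20.72 11.86 19.94
      vertex 14.30 20.06 19.94
      vertex 4.00 18.61 19.94
    endloop
  endfacet
  facet normal 0.0000 0.0000 1.0000
    outer loop
      vertex 20.72 11.86 19.94
      vertex 4.00 18.61 19.94
      vertex 0.10 8.96 19.94
    endloop
  endfacet
  facet normal 0.0000 0.0000 1.0000
    outer loop
      vertex 20.72 11.86 19.94
      vertex 0.10 8.96 19.94
      vertex 6.52 0.76 19.94
    endloop
  endfacet
  facet normal 0.0000 0.0000 1.0000
    outer loop
      vertex 20.72 11.86 19.94
      vertex 6.52 0.76 19.94
      vertex 16.82 2.21 19.94
    endloop
  endfacet
  facet normal 0.7874 0.6165 0.0000
    outer loop
      vertex 20.72 11.86 0.00
      vertex 14.30 20.06 0.00
      vertex 14.30 20.06 19.94
    endloop
  endfacet
  facet normal 0.7874 0.6165 0.0000
    outer loop
      vertex 20.72 11.86 0.00
      vertex 14.30 20.06 19.94
      vertex 20.72 11.86 19.94
    endloop
  endfacet
  facet normal -0.1394 0.9902 0.0000
    outer loop
      vertex 14.30 20.06 0.00
      vertex 4.00 18.61 0.00
      vertex 4.00 18.61 19.94
    endloop
  endfacet
  facet normal -0.1394 0.9902 0.0000
    outer loop
      vertex 14.30 20.06 0.00
      vertex 4.00 18.61 19.94
      vertex 14.30 20.06 19.94
    endloop
  endfacet
  facet normal -0.9271 0.3747 0.0000
    outer loop
      vertex 4.00 18.61 0.00
      vertex 0.10 8.96 0.00
      vertex 0.10 8.96 19.94
    endloop
  endfacet
  facet normal -0.9271 0.3747 0.0000
    outer loop
      vertex 4.00 18.61 0.00
      vertex 0.10 8.96 19.94
      vertex 4.00 18.61 19.94
    endloop
  endfacet
  facet normal -0.7874 -0.6165 0.0000
    outer loop
      vertex 0.10 8.96 0.00
      vertex 6.52 0.76 0.00
      vertex 6.52 0.76 19.94
    endloop
  endfacet
  facet normal -0.7874 -0.6165 0.0000
    outer loop
      vertex 0.10 8.96 0.00
      vertex 6.52 0.76 19.94
      vertex 0.10 8.96 19.94
    endloop
  endfacet
  facet normal 0.1394 -0.9902 0.0000
    outer loop
      vertex 6.52 0.76 0.00
      vertex 16.82 2.21 0.00
      vertex 16.82 2.21 19.94
    endloop
  endfacet
  facet normal 0.1394 -0.9902 0.0000
    outer loop
      vertex 6.52 0.76 0.00
      vertex 16.82 2.21 19.94
      vertex 6.52 0.76 19.94
    endloop
  endfacet
  facet normal 0.9271 -0.3747 0.0000
    outer loop
      vertex 16.82 2.21 0.00
      vertex 20.72 11.86 0.00
      vertex 20.72 11.86 19.94
    endloop
  endfacet
  facet normal 0.9271 -0.3747 0.0000
    outer loop
      vertex 16.82 2.21 0.00
      vertex 20.72 11.86 19.94
      vertex 16.82 2.21 19.94
    endloop
  endfacet
endsolid part

The G0 Z moves step by Δz≈4.99 mm. Every layer's G1 loop is the same polygon, so the solid is a straight extrusion of it from z=0 to z≈19.9. Closing with flat bottom and top caps and triangulating gives 20 facets — a regular 6-sided prism (a cylinder approximated with 6 flat sides), circumscribed radius ≈ 10.4 mm, height ≈ 19.9 mm.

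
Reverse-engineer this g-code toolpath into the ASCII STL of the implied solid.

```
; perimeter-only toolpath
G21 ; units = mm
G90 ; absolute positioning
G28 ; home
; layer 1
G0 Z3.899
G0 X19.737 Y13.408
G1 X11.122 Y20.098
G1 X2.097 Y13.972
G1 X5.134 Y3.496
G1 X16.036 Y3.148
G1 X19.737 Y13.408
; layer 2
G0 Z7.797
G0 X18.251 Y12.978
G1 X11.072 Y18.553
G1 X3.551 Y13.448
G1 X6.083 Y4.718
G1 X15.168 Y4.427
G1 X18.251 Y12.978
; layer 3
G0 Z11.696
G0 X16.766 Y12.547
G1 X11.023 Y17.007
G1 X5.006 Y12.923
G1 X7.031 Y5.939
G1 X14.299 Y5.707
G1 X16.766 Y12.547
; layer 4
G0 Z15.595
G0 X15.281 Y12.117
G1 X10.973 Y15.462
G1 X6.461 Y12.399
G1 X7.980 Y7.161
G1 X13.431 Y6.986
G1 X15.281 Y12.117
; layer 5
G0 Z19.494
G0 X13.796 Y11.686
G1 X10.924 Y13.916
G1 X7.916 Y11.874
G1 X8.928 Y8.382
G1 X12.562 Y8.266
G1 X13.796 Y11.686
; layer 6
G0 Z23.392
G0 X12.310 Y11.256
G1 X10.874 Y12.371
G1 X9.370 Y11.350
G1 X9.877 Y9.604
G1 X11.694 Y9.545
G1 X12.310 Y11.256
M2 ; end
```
solid part
  facet normal 0.0000 0.0000 -1.0000
    outer loop
      vertex 0.642 14.497 0.000
      vertex 11.171 21.644 0.000
      vertex 21.222 13.839 0.000
    endloop
  endfacet
  facet normal 0.0000 0.0000 -1.0000
    outer loop
      vertex 4.186 2.275 0.000
      vertex 0.642 14.497 0.000
      vertex 21.222 13.839 0.000
    endloop
  endfacet
  facet normal 0.0000 0.0000 -1.0000
    outer loop
      vertex 16.905 1.868 0.000
      vertex 4.186 2.275 0.000
      vertex 21.222 13.839 0.000
    endloop
  endfacet
  facet normal 0.5840 0.7521 0.3055
    outer loop
      vertex 21.222 13.839 0.000
      vertex 11.171 21.644 0.000
      vertex 10.825 10.825 27.291
    endloop
  endfacet
  facet normal -0.5348 0.7878 0.3055
    outer loop
      vertex 11.171 21.644 0.000
      vertex 0.642 14.497 0.000
      vertex 10.825 10.825 27.291
    endloop
  endfacet
  facet normal -0.9145 -0.2652 0.3055
    outer loop
      vertex 0.642 14.497 0.000
      vertex 4.186 2.275 0.000
      vertex 10.825 10.825 27.291
    endloop
  endfacet
  facet normal -0.0305 -0.9517 0.3056
    outer loop
      vertex 4.186 2.275 0.000
      vertex 16.905 1.868 0.000
      vertex 10.825 10.825 27.291
    endloop
  endfacet
  facet normal 0.8957 -0.3230 0.3056
    outer loop
      vertex 16.905 1.868 0.000
      vertex 21.222 13.839 0.000
      vertex 10.825 10.825 27.291
    endloop
  endfacet
endsolid part

The G0 Z moves step by Δz≈3.899 mm. The G1 loops shrink linearly with z, so the solid tapers from its base footprint up to z≈27.3. Closing with a flat bottom cap and the tapered top and triangulating gives 8 facets — a regular 5-sided pyramid, base circumscribed radius ≈ 10.8 mm, apex at z ≈ 27.3 mm.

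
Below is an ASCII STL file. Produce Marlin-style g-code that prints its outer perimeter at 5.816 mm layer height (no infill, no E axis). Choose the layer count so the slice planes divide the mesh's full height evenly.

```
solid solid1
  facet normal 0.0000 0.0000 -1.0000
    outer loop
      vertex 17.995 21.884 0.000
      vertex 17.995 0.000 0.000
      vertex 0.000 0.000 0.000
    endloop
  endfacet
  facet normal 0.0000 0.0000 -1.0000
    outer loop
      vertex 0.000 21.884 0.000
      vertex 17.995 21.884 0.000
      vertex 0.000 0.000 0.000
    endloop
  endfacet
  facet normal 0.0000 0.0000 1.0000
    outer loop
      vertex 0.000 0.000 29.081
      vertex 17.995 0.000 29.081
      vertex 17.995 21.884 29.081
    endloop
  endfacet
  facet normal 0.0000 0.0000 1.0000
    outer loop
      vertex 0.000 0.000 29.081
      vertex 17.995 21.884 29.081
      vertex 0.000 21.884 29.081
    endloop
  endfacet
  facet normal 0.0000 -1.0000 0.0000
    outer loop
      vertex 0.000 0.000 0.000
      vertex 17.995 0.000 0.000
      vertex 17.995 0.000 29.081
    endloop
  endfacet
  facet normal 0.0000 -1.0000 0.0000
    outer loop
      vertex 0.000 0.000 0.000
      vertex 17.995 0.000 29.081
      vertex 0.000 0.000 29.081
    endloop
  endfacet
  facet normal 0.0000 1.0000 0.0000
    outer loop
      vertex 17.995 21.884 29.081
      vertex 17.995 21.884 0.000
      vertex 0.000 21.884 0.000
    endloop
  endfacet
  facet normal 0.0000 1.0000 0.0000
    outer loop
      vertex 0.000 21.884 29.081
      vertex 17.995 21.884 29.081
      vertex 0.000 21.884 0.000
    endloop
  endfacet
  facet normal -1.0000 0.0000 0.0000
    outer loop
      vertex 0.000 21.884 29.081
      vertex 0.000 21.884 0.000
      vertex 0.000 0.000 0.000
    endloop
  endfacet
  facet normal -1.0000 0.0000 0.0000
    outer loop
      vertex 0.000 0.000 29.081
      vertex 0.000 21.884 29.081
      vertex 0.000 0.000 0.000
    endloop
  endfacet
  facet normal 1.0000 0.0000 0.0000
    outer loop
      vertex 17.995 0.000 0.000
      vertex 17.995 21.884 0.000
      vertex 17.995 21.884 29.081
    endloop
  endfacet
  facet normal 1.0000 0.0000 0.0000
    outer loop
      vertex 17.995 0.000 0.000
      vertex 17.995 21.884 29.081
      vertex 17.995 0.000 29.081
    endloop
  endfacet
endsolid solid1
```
; perimeter-only toolpath
G21 ; units = mm
G90 ; absolute positioning
G28 ; home
; layer 1
G0 Z5.816
G0 X0.000 Y0.000
G1 X17.995 Y0.000
G1 X17.995 Y21.884
G1 X0.000 Y21.884
G1 X0.000 Y0.000
; layer 2
G0 Z11.632
G0 X0.000 Y0.000
G1 X17.995 Y0.000
G1 X17.995 Y21.884
G1 X0.000 Y21.884
G1 X0.000 Y0.000
; layer 3
G0 Z17.449
G0 X0.000 Y0.000
G1 X17.995 Y0.000
G1 X17.995 Y21.884
G1 X0.000 Y21.884
G1 X0.000 Y0.000
; layer 4
G0 Z23.265
G0 X0.000 Y0.000
G1 X17.995 Y0.000
G1 X17.995 Y21.884
G1 X0.000 Y21.884
G1 X0.000 Y0.000
; layer 5
G0 Z29.081
G0 X0.000 Y0.000
G1 X17.995 Y0.000
G1 X17.995 Y21.884
G1 X0.000 Y21.884
G1 X0.000 Y0.000
M2 ; end

The solid is a rectangular box, roughly 18 × 21.9 mm footprint and 29.1 mm tall. Slicing at Δz = 5.816 mm — 5 equal slices spanning the solid's height, so layer i sits at z = i·h/5 — gives 5 non-empty perimeters. Each is a 4-segment closed polygon; G0 lifts to the layer z and rapids to the start vertex, then G1 traces the edges.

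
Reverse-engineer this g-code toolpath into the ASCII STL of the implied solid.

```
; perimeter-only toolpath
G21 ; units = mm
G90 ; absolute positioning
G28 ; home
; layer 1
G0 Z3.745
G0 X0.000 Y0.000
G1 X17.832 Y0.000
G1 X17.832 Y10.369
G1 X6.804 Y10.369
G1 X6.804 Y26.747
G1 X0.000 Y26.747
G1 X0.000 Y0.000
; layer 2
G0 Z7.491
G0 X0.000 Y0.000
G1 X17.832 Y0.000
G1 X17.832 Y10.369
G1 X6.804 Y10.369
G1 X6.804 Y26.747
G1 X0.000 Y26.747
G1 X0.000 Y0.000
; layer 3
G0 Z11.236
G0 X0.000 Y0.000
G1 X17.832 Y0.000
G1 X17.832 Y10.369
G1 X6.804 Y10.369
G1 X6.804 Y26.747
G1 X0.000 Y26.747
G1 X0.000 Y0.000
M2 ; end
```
solid part
  facet normal 0.0000 0.0000 -1.0000
    outer loop
      vertex 17.832 10.369 0.000
      vertex 17.832 0.000 0.000
      vertex 0.000 0.000 0.000
    endloop
  endfacet
  facet normal 0.0000 0.0000 -1.0000
    outer loop
      vertex 6.804 10.369 0.000
      vertex 17.832 10.369 0.000
      vertex 0.000 0.000 0.000
    endloop
  endfacet
  facet normal 0.0000 0.0000 -1.0000
    outer loop
      vertex 6.804 26.747 0.000
      vertex 6.804 10.369 0.000
      vertex 0.000 0.000 0.000
    endloop
  endfacet
  facet normal 0.0000 0.0000 -1.0000
    outer loop
      vertex 0.000 26.747 0.000
      vertex 6.804 26.747 0.000
      vertex 0.000 0.000 0.000
    endloop
  endfacet
  facet normal 0.0000 0.0000 1.0000
    outer loop
      vertex 0.000 0.000 11.236
      vertex 17.832 0.000 11.236
      vertex 17.832 10.369 11.236
    endloop
  endfacet
  facet normal 0.0000 0.0000 1.0000
    outer loop
      vertex 0.000 0.000 11.236
      vertex 17.832 10.369 11.236
      vertex 6.804 10.369 11.236
    endloop
  endfacet
  facet normal 0.0000 0.0000 1.0000
    outer loop
      vertex 0.000 0.000 11.236
      vertex 6.804 10.369 11.236
      vertex 6.804 26.747 11.236
    endloop
  endfacet
  facet normal 0.0000 0.0000 1.0000
    outer loop
      vertex 0.000 0.000 11.236
      vertex 6.804 26.747 11.236
      vertex 0.000 26.747 11.236
    endloop
  endfacet
  facet normal 0.0000 -1.0000 0.0000
    outer loop
      vertex 0.000 0.000 0.000
      vertex 17.832 0.000 0.000
      vertex 17.832 0.000 11.236
    endloop
  endfacet
  facet normal 0.0000 -1.0000 0.0000
    outer loop
      vertex 0.000 0.000 0.000
      vertex 17.832 0.000 11.236
      vertex 0.000 0.000 11.236
    endloop
  endfacet
  facet normal 1.0000 0.0000 0.0000
    outer loop
      vertex 17.832 0.000 0.000
      vertex 17.832 10.369 0.000
      vertex 17.832 10.369 11.236
    endloop
  endfacet
  facet normal 1.0000 0.0000 0.0000
    outer loop
      vertex 17.832 0.000 0.000
      vertex 17.832 10.369 11.236
      vertex 17.832 0.000 11.236
    endloop
  endfacet
  facet normal 0.0000 1.0000 0.0000
    outer loop
      vertex 17.832 10.369 0.000
      vertex 6.804 10.369 0.000
      vertex 6.804 10.369 11.236
    endloop
  endfacet
  facet normal 0.0000 1.0000 0.0000
    outer loop
      vertex 17.832 10.369 0.000
      vertex 6.804 10.369 11.236
      vertex 17.832 10.369 11.236
    endloop
  endfacet
  facet normal 1.0000 0.0000 0.0000
    outer loop
      vertex 6.804 10.369 0.000
      vertex 6.804 26.747 0.000
      vertex 6.804 26.747 11.236
    endloop
  endfacet
  facet normal 1.0000 0.0000 0.0000
    outer loop
      vertex 6.804 10.369 0.000
      vertex 6.804 26.747 11.236
      vertex 6.804 10.369 11.236
    endloop
  endfacet
  facet normal 0.0000 1.0000 0.0000
    outer loop
      vertex 6.804 26.747 0.000
      vertex 0.000 26.747 0.000
      vertex 0.000 26.747 11.236
    endloop
  endfacet
  facet normal 0.0000 1.0000 0.0000
    outer loop
      vertex 6.804 26.747 0.000
      vertex 0.000 26.747 11.236
      vertex 6.804 26.747 11.236
    endloop
  endfacet
  facet normal -1.0000 0.0000 0.0000
    outer loop
      vertex 0.000 26.747 0.000
      vertex 0.000 0.000 0.000
      vertex 0.000 0.000 11.236
    endloop
  endfacet
  facet normal -1.0000 0.0000 0.0000
    outer loop
      vertex 0.000 26.747 0.000
      vertex 0.000 0.000 11.236
      vertex 0.000 26.747 11.236
    endloop
  endfacet
endsolid part

The G0 Z moves step by Δz≈3.745 mm. Every layer's G1 loop is the same polygon, so the solid is a straight extrusion of it from z=0 to z≈11.2. Closing with flat bottom and top caps and triangulating gives 20 facets — an L-shaped prism: outer 17.8 × 26.7 mm, arm thicknesses ≈ 10.4 mm (horizontal) and 6.8 mm (vertical), extruded 11.2 mm in z.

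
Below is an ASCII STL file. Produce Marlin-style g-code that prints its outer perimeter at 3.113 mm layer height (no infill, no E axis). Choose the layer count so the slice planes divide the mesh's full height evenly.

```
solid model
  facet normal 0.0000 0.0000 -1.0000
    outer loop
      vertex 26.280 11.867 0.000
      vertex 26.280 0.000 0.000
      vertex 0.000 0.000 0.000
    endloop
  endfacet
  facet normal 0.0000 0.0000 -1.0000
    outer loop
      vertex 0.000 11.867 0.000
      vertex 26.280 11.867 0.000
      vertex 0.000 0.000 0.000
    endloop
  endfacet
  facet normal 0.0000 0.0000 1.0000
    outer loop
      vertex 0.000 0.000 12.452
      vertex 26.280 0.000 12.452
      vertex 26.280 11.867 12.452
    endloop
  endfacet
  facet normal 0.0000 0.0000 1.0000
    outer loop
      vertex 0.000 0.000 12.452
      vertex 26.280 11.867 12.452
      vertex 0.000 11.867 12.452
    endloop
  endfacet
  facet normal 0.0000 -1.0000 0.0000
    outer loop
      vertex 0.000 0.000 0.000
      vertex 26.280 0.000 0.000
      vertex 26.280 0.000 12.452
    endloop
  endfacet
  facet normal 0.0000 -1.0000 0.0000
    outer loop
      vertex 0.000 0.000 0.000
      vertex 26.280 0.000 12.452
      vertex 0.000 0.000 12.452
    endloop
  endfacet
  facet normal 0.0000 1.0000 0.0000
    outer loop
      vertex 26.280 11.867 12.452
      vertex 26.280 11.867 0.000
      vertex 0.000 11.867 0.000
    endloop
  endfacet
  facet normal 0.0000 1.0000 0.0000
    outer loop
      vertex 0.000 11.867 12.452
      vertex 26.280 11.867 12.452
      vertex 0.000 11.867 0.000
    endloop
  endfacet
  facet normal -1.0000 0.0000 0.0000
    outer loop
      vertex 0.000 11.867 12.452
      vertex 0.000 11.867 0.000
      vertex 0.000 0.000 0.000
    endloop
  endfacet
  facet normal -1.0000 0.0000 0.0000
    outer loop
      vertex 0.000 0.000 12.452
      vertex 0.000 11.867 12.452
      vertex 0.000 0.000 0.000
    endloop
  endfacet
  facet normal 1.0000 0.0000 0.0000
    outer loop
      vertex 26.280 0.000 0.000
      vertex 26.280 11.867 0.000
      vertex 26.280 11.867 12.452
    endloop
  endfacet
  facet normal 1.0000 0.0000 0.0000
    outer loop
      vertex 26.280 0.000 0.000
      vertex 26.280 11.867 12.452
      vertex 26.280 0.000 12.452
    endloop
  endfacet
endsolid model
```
; perimeter-only toolpath
G21 ; units = mm
G90 ; absolute positioning
G28 ; home
; layer 1
G0 Z3.113
G0 X0.000 Y0.000
G1 X26.280 Y0.000
G1 X26.280 Y11.867
G1 X0.000 Y11.867
G1 X0.000 Y0.000
; layer 2
G0 Z6.226
G0 X0.000 Y0.000
G1 X26.280 Y0.000
G1 X26.280 Y11.867
G1 X0.000 Y11.867
G1 X0.000 Y0.000
; layer 3
G0 Z9.339
G0 X0.000 Y0.000
G1 X26.280 Y0.000
G1 X26.280 Y11.867
G1 X0.000 Y11.867
G1 X0.000 Y0.000
; layer 4
G0 Z12.452
G0 X0.000 Y0.000
G1 X26.280 Y0.000
G1 X26.280 Y11.867
G1 X0.000 Y11.867
G1 X0.000 Y0.000
M2 ; end

The solid is a rectangular box, roughly 26.3 × 11.9 mm footprint and 12.5 mm tall. Slicing at Δz = 3.113 mm — 4 equal slices spanning the solid's height, so layer i sits at z = i·h/4 — gives 4 non-empty perimeters. Each is a 4-segment closed polygon; G0 lifts to the layer z and rapids to the start vertex, then G1 traces the edges.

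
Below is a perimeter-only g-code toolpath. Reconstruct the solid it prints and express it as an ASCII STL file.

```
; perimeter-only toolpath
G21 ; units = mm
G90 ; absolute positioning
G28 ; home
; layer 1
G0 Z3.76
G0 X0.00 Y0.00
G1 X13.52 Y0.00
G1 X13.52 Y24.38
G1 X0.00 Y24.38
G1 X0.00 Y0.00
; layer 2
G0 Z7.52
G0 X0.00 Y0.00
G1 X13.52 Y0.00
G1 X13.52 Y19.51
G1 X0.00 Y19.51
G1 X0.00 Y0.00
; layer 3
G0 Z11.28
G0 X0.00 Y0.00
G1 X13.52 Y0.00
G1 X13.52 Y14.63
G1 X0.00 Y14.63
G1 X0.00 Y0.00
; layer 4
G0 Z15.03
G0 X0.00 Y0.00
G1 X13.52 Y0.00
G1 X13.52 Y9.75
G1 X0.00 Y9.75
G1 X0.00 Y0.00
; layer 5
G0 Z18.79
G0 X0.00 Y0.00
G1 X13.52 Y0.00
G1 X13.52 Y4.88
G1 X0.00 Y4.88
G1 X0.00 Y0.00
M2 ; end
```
solid part
  facet normal 0.0000 0.0000 -1.0000
    outer loop
      vertex 13.52 29.26 0.00
      vertex 13.52 0.00 0.00
      vertex 0.00 0.00 0.00
    endloop
  endfacet
  facet normal 0.0000 0.0000 -1.0000
    outer loop
      vertex 0.00 29.26 0.00
      vertex 13.52 29.26 0.00
      vertex 0.00 0.00 0.00
    endloop
  endfacet
  facet normal 0.0000 -1.0000 0.0000
    outer loop
      vertex 0.00 0.00 0.00
      vertex 13.52 0.00 0.00
      vertex 13.52 0.00 22.55
    endloop
  endfacet
  facet normal 0.0000 -1.0000 0.0000
    outer loop
      vertex 0.00 0.00 0.00
      vertex 13.52 0.00 22.55
      vertex 0.00 0.00 22.55
    endloop
  endfacet
  facet normal 0.0000 0.6104 0.7921
    outer loop
      vertex 0.00 0.00 22.55
      vertex 13.52 0.00 22.55
      vertex 13.52 29.26 0.00
    endloop
  endfacet
  facet normal 0.0000 0.6104 0.7921
    outer loop
      vertex 0.00 0.00 22.55
      vertex 13.52 29.26 0.00
      vertex 0.00 29.26 0.00
    endloop
  endfacet
  facet normal -1.0000 0.0000 0.0000
    outer loop
      vertex 0.00 0.00 22.55
      vertex 0.00 29.26 0.00
      vertex 0.00 0.00 0.00
    endloop
  endfacet
  facet normal 1.0000 0.0000 0.0000
    outer loop
      vertex 13.52 0.00 0.00
      vertex 13.52 29.26 0.00
      vertex 13.52 0.00 22.55
    endloop
  endfacet
endsolid part

The G0 Z moves step by Δz≈3.76 mm. The G1 loops shrink linearly with z, so the solid tapers from its base footprint up to z≈22.6. Closing with a flat bottom cap and the tapered top and triangulating gives 8 facets — a wedge (ramp): 13.5 × 29.3 mm base, rising to 22.6 mm along the y=0 edge and sloping linearly to z=0 at y=29.3.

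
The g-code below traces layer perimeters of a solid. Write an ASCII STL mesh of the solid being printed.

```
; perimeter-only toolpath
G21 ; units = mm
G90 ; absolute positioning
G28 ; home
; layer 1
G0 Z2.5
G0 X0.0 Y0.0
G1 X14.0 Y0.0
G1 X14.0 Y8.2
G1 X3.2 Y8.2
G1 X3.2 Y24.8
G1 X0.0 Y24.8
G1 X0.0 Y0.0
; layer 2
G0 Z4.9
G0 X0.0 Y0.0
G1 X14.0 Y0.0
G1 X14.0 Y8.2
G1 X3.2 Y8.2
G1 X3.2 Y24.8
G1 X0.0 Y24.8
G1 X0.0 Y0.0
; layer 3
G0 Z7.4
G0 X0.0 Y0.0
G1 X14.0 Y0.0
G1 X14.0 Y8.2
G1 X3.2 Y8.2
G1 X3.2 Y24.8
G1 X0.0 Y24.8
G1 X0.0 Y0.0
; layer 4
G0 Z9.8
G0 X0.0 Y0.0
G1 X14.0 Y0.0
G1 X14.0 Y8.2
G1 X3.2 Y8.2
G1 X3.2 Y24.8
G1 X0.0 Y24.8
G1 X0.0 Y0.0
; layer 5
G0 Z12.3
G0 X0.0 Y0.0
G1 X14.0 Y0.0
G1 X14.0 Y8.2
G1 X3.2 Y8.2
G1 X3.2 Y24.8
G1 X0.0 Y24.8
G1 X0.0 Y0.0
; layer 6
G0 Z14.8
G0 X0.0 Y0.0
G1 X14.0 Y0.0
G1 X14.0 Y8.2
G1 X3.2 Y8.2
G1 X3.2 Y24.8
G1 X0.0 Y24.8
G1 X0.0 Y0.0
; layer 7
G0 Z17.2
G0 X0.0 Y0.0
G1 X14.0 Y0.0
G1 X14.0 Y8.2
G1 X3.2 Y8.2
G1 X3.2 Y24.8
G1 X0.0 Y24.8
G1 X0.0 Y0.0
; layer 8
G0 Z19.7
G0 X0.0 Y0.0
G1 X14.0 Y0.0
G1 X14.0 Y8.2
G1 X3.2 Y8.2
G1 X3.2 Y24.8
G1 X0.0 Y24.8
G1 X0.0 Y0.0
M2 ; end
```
solid part
  facet normal 0.0000 0.0000 -1.0000
    outer loop
      vertex 14.0 8.2 0.0
      vertex 14.0 0.0 0.0
      vertex 0.0 0.0 0.0
    endloop
  endfacet
  facet normal 0.0000 0.0000 -1.0000
    outer loop
      vertex 3.2 8.2 0.0
      vertex 14.0 8.2 0.0
      vertex 0.0 0.0 0.0
    endloop
  endfacet
  facet normal 0.0000 0.0000 -1.0000
    outer loop
      vertex 3.2 24.8 0.0
      vertex 3.2 8.2 0.0
      vertex 0.0 0.0 0.0
    endloop
  endfacet
  facet normal 0.0000 0.0000 -1.0000
    outer loop
      vertex 0.0 24.8 0.0
      vertex 3.2 24.8 0.0
      vertex 0.0 0.0 0.0
    endloop
  endfacet
  facet normal 0.0000 0.0000 1.0000
    outer loop
      vertex 0.0 0.0 19.7
      vertex 14.0 0.0 19.7
      vertex 14.0 8.2 19.7
    endloop
  endfacet
  facet normal 0.0000 0.0000 1.0000
    outer loop
      vertex 0.0 0.0 19.7
      vertex 14.0 8.2 19.7
      vertex 3.2 8.2 19.7
    endloop
  endfacet
  facet normal 0.0000 0.0000 1.0000
    outer loop
      vertex 0.0 0.0 19.7
      vertex 3.2 8.2 19.7
      vertex 3.2 24.8 19.7
    endloop
  endfacet
  facet normal 0.0000 0.0000 1.0000
    outer loop
      vertex 0.0 0.0 19.7
      vertex 3.2 24.8 19.7
      vertex 0.0 24.8 19.7
    endloop
  endfacet
  facet normal 0.0000 -1.0000 0.0000
    outer loop
      vertex 0.0 0.0 0.0
      vertex 14.0 0.0 0.0
      vertex 14.0 0.0 19.7
    endloop
  endfacet
  facet normal 0.0000 -1.0000 0.0000
    outer loop
      vertex 0.0 0.0 0.0
      vertex 14.0 0.0 19.7
      vertex 0.0 0.0 19.7
    endloop
  endfacet
  facet normal 1.0000 0.0000 0.0000
    outer loop
      vertex 14.0 0.0 0.0
      vertex 14.0 8.2 0.0
      vertex 14.0 8.2 19.7
    endloop
  endfacet
  facet normal 1.0000 0.0000 0.0000
    outer loop
      vertex 14.0 0.0 0.0
      vertex 14.0 8.2 19.7
      vertex 14.0 0.0 19.7
    endloop
  endfacet
  facet normal 0.0000 1.0000 0.0000
    outer loop
      vertex 14.0 8.2 0.0
      vertex 3.2 8.2 0.0
      vertex 3.2 8.2 19.7
    endloop
  endfacet
  facet normal 0.0000 1.0000 0.0000
    outer loop
      vertex 14.0 8.2 0.0
      vertex 3.2 8.2 19.7
      vertex 14.0 8.2 19.7
    endloop
  endfacet
  facet normal 1.0000 0.0000 0.0000
    outer loop
      vertex 3.2 8.2 0.0
      vertex 3.2 24.8 0.0
      vertex 3.2 24.8 19.7
    endloop
  endfacet
  facet normal 1.0000 0.0000 0.0000
    outer loop
      vertex 3.2 8.2 0.0
      vertex 3.2 24.8 19.7
      vertex 3.2 8.2 19.7
    endloop
  endfacet
  facet normal 0.0000 1.0000 0.0000
    outer loop
      vertex 3.2 24.8 0.0
      vertex 0.0 24.8 0.0
      vertex 0.0 24.8 19.7
    endloop
  endfacet
  facet normal 0.0000 1.0000 0.0000
    outer loop
      vertex 3.2 24.8 0.0
      vertex 0.0 24.8 19.7
      vertex 3.2 24.8 19.7
    endloop
  endfacet
  facet normal -1.0000 0.0000 0.0000
    outer loop
      vertex 0.0 24.8 0.0
      vertex 0.0 0.0 0.0
      vertex 0.0 0.0 19.7
    endloop
  endfacet
  facet normal -1.0000 0.0000 0.0000
    outer loop
      vertex 0.0 24.8 0.0
      vertex 0.0 0.0 19.7
      vertex 0.0 24.8 19.7
    endloop
  endfacet
endsolid part

The G0 Z moves step by Δz≈2.5 mm. Every layer's G1 loop is the same polygon, so the solid is a straight extrusion of it from z=0 to z≈19.7. Closing with flat bottom and top caps and triangulating gives 20 facets — an L-shaped prism: outer 14 × 24.8 mm, arm thicknesses ≈ 8.2 mm (horizontal) and 3.2 mm (vertical), extruded 19.7 mm in z.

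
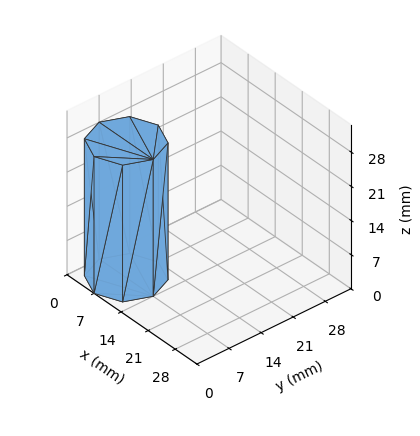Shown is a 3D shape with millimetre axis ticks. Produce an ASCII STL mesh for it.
Reading the render: the shape is a regular 8-sided prism (a cylinder approximated with 8 flat sides), circumscribed radius ≈ 7 mm, height ≈ 28 mm (dimensions read to the nearest mm from the axis ticks). For the STL, each face is triangulated and given an outward normal.

solid part
  facet normal 0.0000 0.0000 -1.0000
    outer loop
      vertex 7.000 14.000 0.000
      vertex 11.950 11.950 0.000
      vertex 14.000 7.000 0.000
    endloop
  endfacet
  facet normal 0.0000 0.0000 -1.0000
    outer loop
      vertex 2.050 11.950 0.000
      vertex 7.000 14.000 0.000
      vertex 14.000 7.000 0.000
    endloop
  endfacet
  facet normal 0.0000 0.0000 -1.0000
    outer loop
      vertex 0.000 7.000 0.000
      vertex 2.050 11.950 0.000
      vertex 14.000 7.000 0.000
    endloop
  endfacet
  facet normal 0.0000 0.0000 -1.0000
    outer loop
      vertex 2.050 2.050 0.000
      vertex 0.000 7.000 0.000
      vertex 14.000 7.000 0.000
    endloop
  endfacet
  facet normal 0.0000 0.0000 -1.0000
    outer loop
      vertex 7.000 0.000 0.000
      vertex 2.050 2.050 0.000
      vertex 14.000 7.000 0.000
    endloop
  endfacet
  facet normal 0.0000 0.0000 -1.0000
    outer loop
      vertex 11.950 2.050 0.000
      vertex 7.000 0.000 0.000
      vertex 14.000 7.000 0.000
    endloop
  endfacet
  facet normal 0.0000 0.0000 1.0000
    outer loop
      vertex 14.000 7.000 28.000
      vertex 11.950 11.950 28.000
      vertex 7.000 14.000 28.000
    endloop
  endfacet
  facet normal 0.0000 0.0000 1.0000
    outer loop
      vertex 14.000 7.000 28.000
      vertex 7.000 14.000 28.000
      vertex 2.050 11.950 28.000
    endloop
  endfacet
  facet normal 0.0000 0.0000 1.0000
    outer loop
      vertex 14.000 7.000 28.000
      vertex 2.050 11.950 28.000
      vertex 0.000 7.000 28.000
    endloop
  endfacet
  facet normal 0.0000 0.0000 1.0000
    outer loop
      vertex 14.000 7.000 28.000
      vertex 0.000 7.000 28.000
      vertex 2.050 2.050 28.000
    endloop
  endfacet
  facet normal 0.0000 0.0000 1.0000
    outer loop
      vertex 14.000 7.000 28.000
      vertex 2.050 2.050 28.000
      vertex 7.000 0.000 28.000
    endloop
  endfacet
  facet normal 0.0000 0.0000 1.0000
    outer loop
      vertex 14.000 7.000 28.000
      vertex 7.000 0.000 28.000
      vertex 11.950 2.050 28.000
    endloop
  endfacet
  facet normal 0.9239 0.3826 0.0000
    outer loop
      vertex 14.000 7.000 0.000
      vertex 11.950 11.950 0.000
      vertex 11.950 11.950 28.000
    endloop
  endfacet
  facet normal 0.9239 0.3826 0.0000
    outer loop
      vertex 14.000 7.000 0.000
      vertex 11.950 11.950 28.000
      vertex 14.000 7.000 28.000
    endloop
  endfacet
  facet normal 0.3826 0.9239 0.0000
    outer loop
      vertex 11.950 11.950 0.000
      vertex 7.000 14.000 0.000
      vertex 7.000 14.000 28.000
    endloop
  endfacet
  facet normal 0.3826 0.9239 0.0000
    outer loop
      vertex 11.950 11.950 0.000
      vertex 7.000 14.000 28.000
      vertex 11.950 11.950 28.000
    endloop
  endfacet
  facet normal -0.3826 0.9239 0.0000
    outer loop
      vertex 7.000 14.000 0.000
      vertex 2.050 11.950 0.000
      vertex 2.050 11.950 28.000
    endloop
  endfacet
  facet normal -0.3826 0.9239 0.0000
    outer loop
      vertex 7.000 14.000 0.000
      vertex 2.050 11.950 28.000
      vertex 7.000 14.000 28.000
    endloop
  endfacet
  facet normal -0.9239 0.3826 0.0000
    outer loop
      vertex 2.050 11.950 0.000
      vertex 0.000 7.000 0.000
      vertex 0.000 7.000 28.000
    endloop
  endfacet
  facet normal -0.9239 0.3826 0.0000
    outer loop
      vertex 2.050 11.950 0.000
      vertex 0.000 7.000 28.000
      vertex 2.050 11.950 28.000
    endloop
  endfacet
  facet normal -0.9239 -0.3826 0.0000
    outer loop
      vertex 0.000 7.000 0.000
      vertex 2.050 2.050 0.000
      vertex 2.050 2.050 28.000
    endloop
  endfacet
  facet normal -0.9239 -0.3826 0.0000
    outer loop
      vertex 0.000 7.000 0.000
      vertex 2.050 2.050 28.000
      vertex 0.000 7.000 28.000
    endloop
  endfacet
  facet normal -0.3826 -0.9239 0.0000
    outer loop
      vertex 2.050 2.050 0.000
      vertex 7.000 0.000 0.000
      vertex 7.000 0.000 28.000
    endloop
  endfacet
  facet normal -0.3826 -0.9239 0.0000
    outer loop
      vertex 2.050 2.050 0.000
      vertex 7.000 0.000 28.000
      vertex 2.050 2.050 28.000
    endloop
  endfacet
  facet normal 0.3826 -0.9239 0.0000
    outer loop
      vertex 7.000 0.000 0.000
      vertex 11.950 2.050 0.000
      vertex 11.950 2.050 28.000
    endloop
  endfacet
  facet normal 0.3826 -0.9239 0.0000
    outer loop
      vertex 7.000 0.000 0.000
      vertex 11.950 2.050 28.000
      vertex 7.000 0.000 28.000
    endloop
  endfacet
  facet normal 0.9239 -0.3826 0.0000
    outer loop
      vertex 11.950 2.050 0.000
      vertex 14.000 7.000 0.000
      vertex 14.000 7.000 28.000
    endloop
  endfacet
  facet normal 0.9239 -0.3826 0.0000
    outer loop
      vertex 11.950 2.050 0.000
      vertex 14.000 7.000 28.000
      vertex 11.950 2.050 28.000
    endloop
  endfacet
endsolid part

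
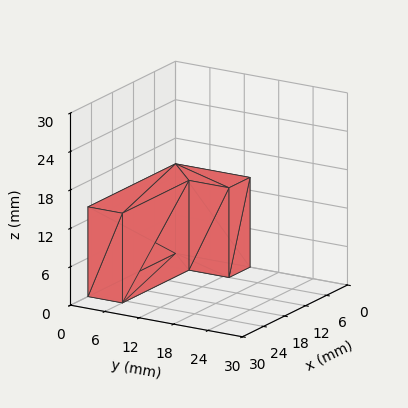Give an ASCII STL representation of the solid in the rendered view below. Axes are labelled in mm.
Reading the render: the shape is an L-shaped prism: outer 25 × 13 mm, arm thicknesses ≈ 6 mm (horizontal) and 6 mm (vertical), extruded 14 mm in z (dimensions read to the nearest mm from the axis ticks). For the STL, each face is triangulated and given an outward normal.

solid part
  facet normal 0.0000 0.0000 -1.0000
    outer loop
      vertex 25.0 6.0 0.0
      vertex 25.0 0.0 0.0
      vertex 0.0 0.0 0.0
    endloop
  endfacet
  facet normal 0.0000 0.0000 -1.0000
    outer loop
      vertex 6.0 6.0 0.0
      vertex 25.0 6.0 0.0
      vertex 0.0 0.0 0.0
    endloop
  endfacet
  facet normal 0.0000 0.0000 -1.0000
    outer loop
      vertex 6.0 13.0 0.0
      vertex 6.0 6.0 0.0
      vertex 0.0 0.0 0.0
    endloop
  endfacet
  facet normal 0.0000 0.0000 -1.0000
    outer loop
      vertex 0.0 13.0 0.0
      vertex 6.0 13.0 0.0
      vertex 0.0 0.0 0.0
    endloop
  endfacet
  facet normal 0.0000 0.0000 1.0000
    outer loop
      vertex 0.0 0.0 14.0
      vertex 25.0 0.0 14.0
      vertex 25.0 6.0 14.0
    endloop
  endfacet
  facet normal 0.0000 0.0000 1.0000
    outer loop
      vertex 0.0 0.0 14.0
      vertex 25.0 6.0 14.0
      vertex 6.0 6.0 14.0
    endloop
  endfacet
  facet normal 0.0000 0.0000 1.0000
    outer loop
      vertex 0.0 0.0 14.0
      vertex 6.0 6.0 14.0
      vertex 6.0 13.0 14.0
    endloop
  endfacet
  facet normal 0.0000 0.0000 1.0000
    outer loop
      vertex 0.0 0.0 14.0
      vertex 6.0 13.0 14.0
      vertex 0.0 13.0 14.0
    endloop
  endfacet
  facet normal 0.0000 -1.0000 0.0000
    outer loop
      vertex 0.0 0.0 0.0
      vertex 25.0 0.0 0.0
      vertex 25.0 0.0 14.0
    endloop
  endfacet
  facet normal 0.0000 -1.0000 0.0000
    outer loop
      vertex 0.0 0.0 0.0
      vertex 25.0 0.0 14.0
      vertex 0.0 0.0 14.0
    endloop
  endfacet
  facet normal 1.0000 0.0000 0.0000
    outer loop
      vertex 25.0 0.0 0.0
      vertex 25.0 6.0 0.0
      vertex 25.0 6.0 14.0
    endloop
  endfacet
  facet normal 1.0000 0.0000 0.0000
    outer loop
      vertex 25.0 0.0 0.0
      vertex 25.0 6.0 14.0
      vertex 25.0 0.0 14.0
    endloop
  endfacet
  facet normal 0.0000 1.0000 0.0000
    outer loop
      vertex 25.0 6.0 0.0
      vertex 6.0 6.0 0.0
      vertex 6.0 6.0 14.0
    endloop
  endfacet
  facet normal 0.0000 1.0000 0.0000
    outer loop
      vertex 25.0 6.0 0.0
      vertex 6.0 6.0 14.0
      vertex 25.0 6.0 14.0
    endloop
  endfacet
  facet normal 1.0000 0.0000 0.0000
    outer loop
      vertex 6.0 6.0 0.0
      vertex 6.0 13.0 0.0
      vertex 6.0 13.0 14.0
    endloop
  endfacet
  facet normal 1.0000 0.0000 0.0000
    outer loop
      vertex 6.0 6.0 0.0
      vertex 6.0 13.0 14.0
      vertex 6.0 6.0 14.0
    endloop
  endfacet
  facet normal 0.0000 1.0000 0.0000
    outer loop
      vertex 6.0 13.0 0.0
      vertex 0.0 13.0 0.0
      vertex 0.0 13.0 14.0
    endloop
  endfacet
  facet normal 0.0000 1.0000 0.0000
    outer loop
      vertex 6.0 13.0 0.0
      vertex 0.0 13.0 14.0
      vertex 6.0 13.0 14.0
    endloop
  endfacet
  facet normal -1.0000 0.0000 0.0000
    outer loop
      vertex 0.0 13.0 0.0
      vertex 0.0 0.0 0.0
      vertex 0.0 0.0 14.0
    endloop
  endfacet
  facet normal -1.0000 0.0000 0.0000
    outer loop
      vertex 0.0 13.0 0.0
      vertex 0.0 0.0 14.0
      vertex 0.0 13.0 14.0
    endloop
  endfacet
endsolid part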